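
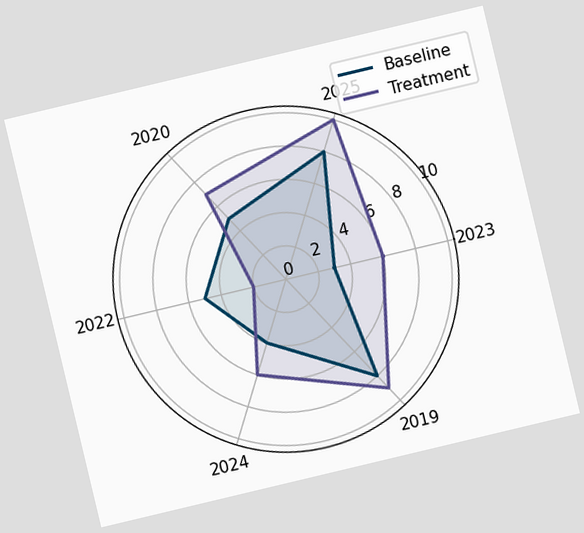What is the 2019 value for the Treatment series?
9

The chart is tilted about 13° counter-clockwise. On the 2019 axis, Treatment reaches 9.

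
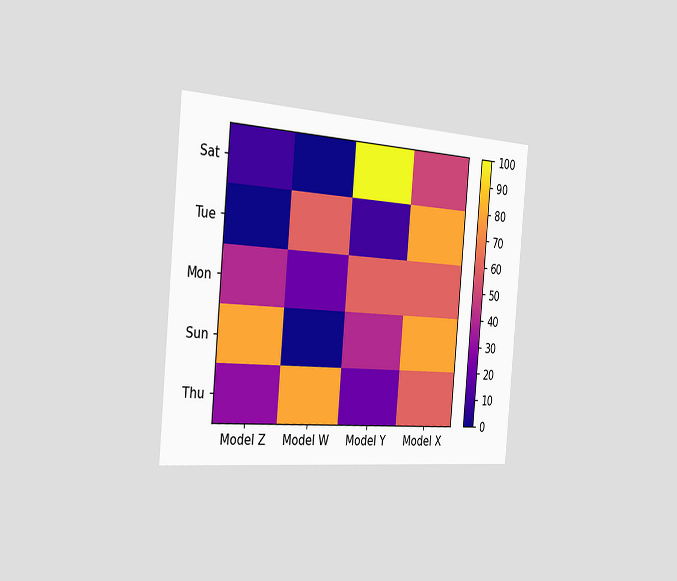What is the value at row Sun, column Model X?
80

The chart is tilted about 5° clockwise and viewed slightly from the left. Matching cell (Sun, Model X) against the colorbar gives 80.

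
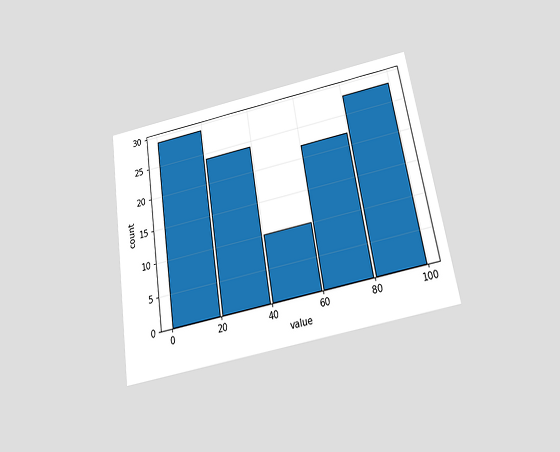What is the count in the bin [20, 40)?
The chart is tilted about 9° counter-clockwise and viewed slightly from below. The [20, 40) bin has height 24.

24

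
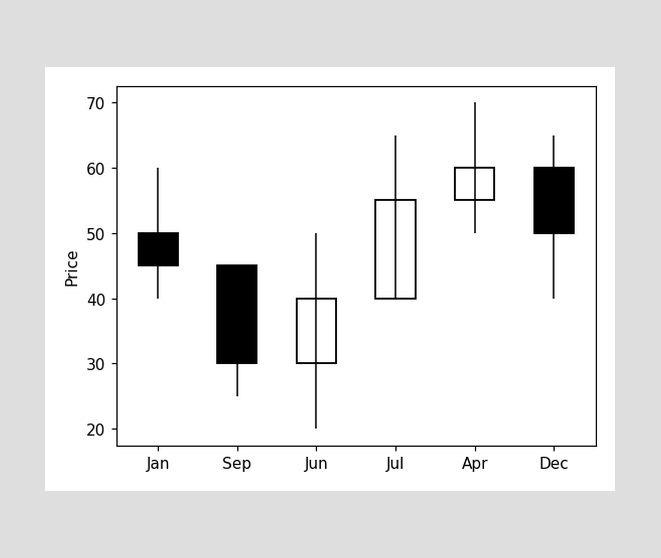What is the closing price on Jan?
45

The Jan candle closes at 45.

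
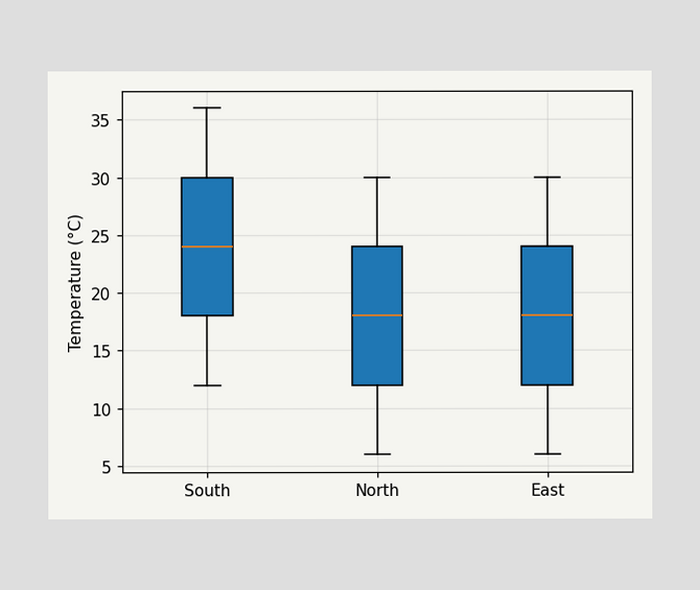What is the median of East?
18°C

The median line in the East box sits at 18°C.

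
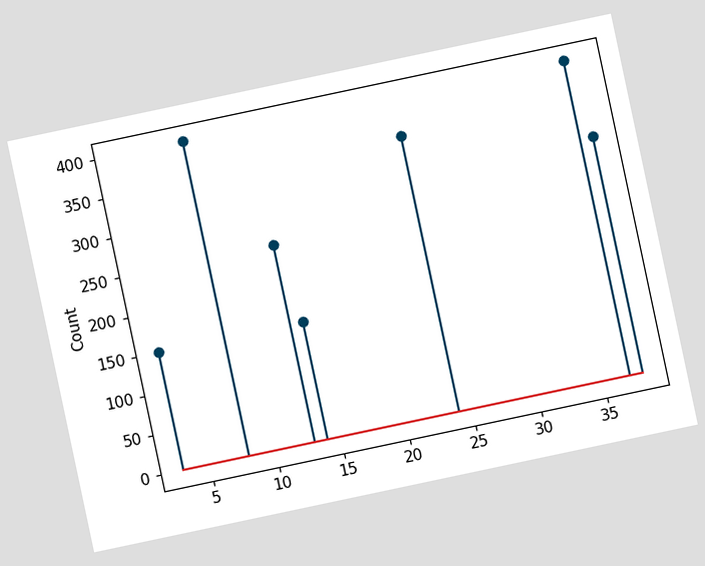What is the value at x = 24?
The chart is tilted about 12° counter-clockwise. The stem at x=24 reaches 350.

350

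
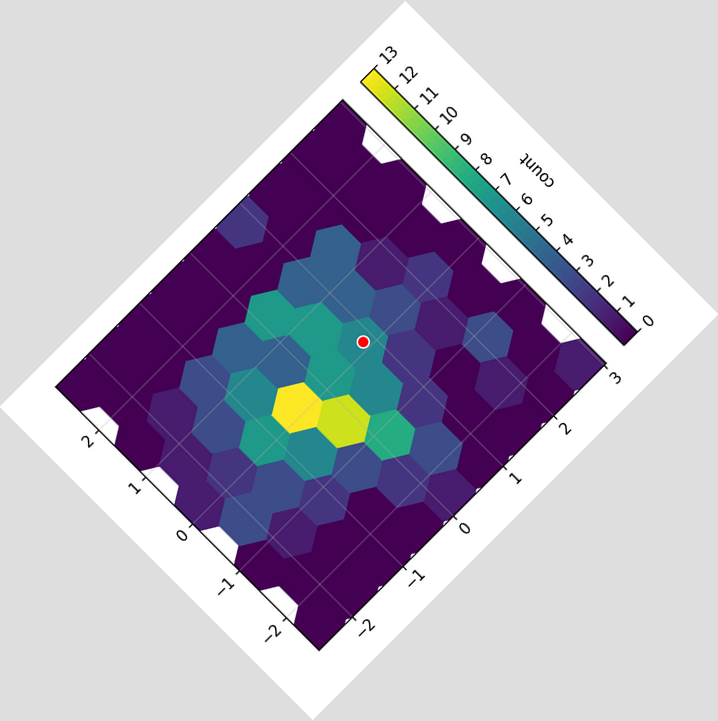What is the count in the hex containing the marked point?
The chart is tilted about 45° counter-clockwise. The marked hex reads 6 on the colorbar.

6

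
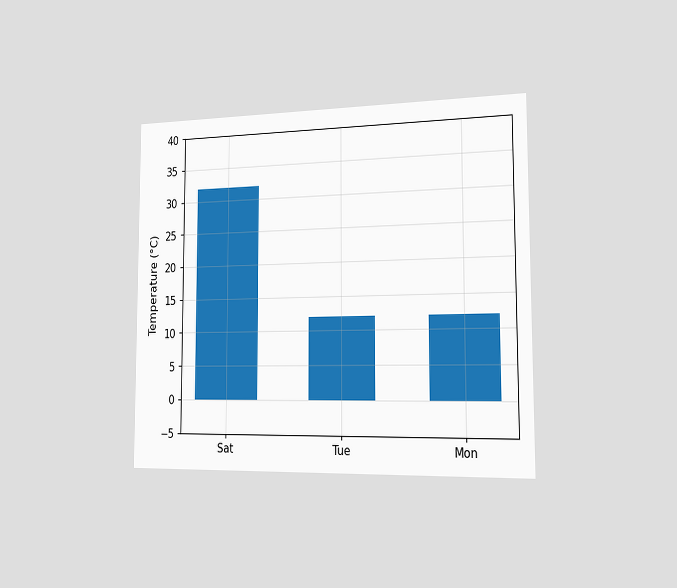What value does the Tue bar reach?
12°C

The chart is viewed slightly from the right. Reading along the chart's y-axis, the Tue bar reaches 12°C.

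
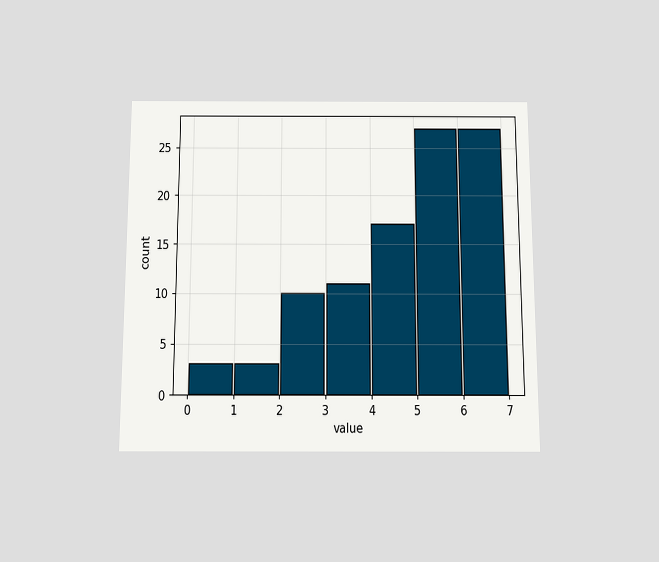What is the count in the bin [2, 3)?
10

The chart is viewed slightly from below. The [2, 3) bin has height 10.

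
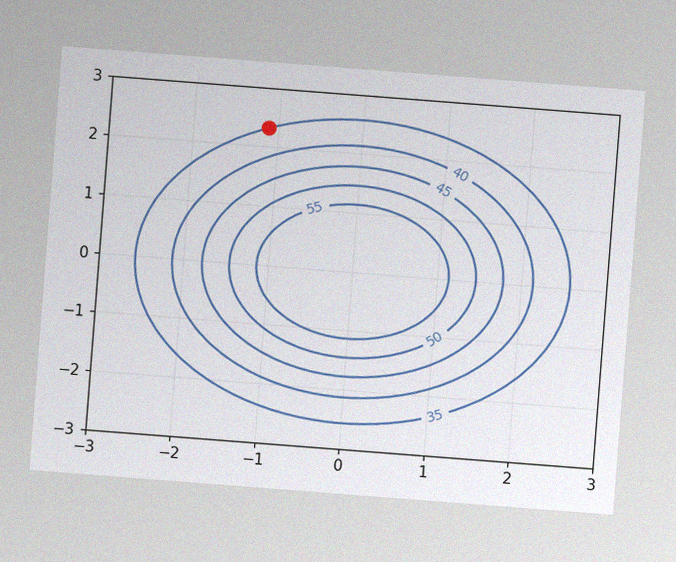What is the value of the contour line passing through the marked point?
35

The chart is tilted about 4° clockwise, with some photo noise. The marked point sits on the contour labelled 35.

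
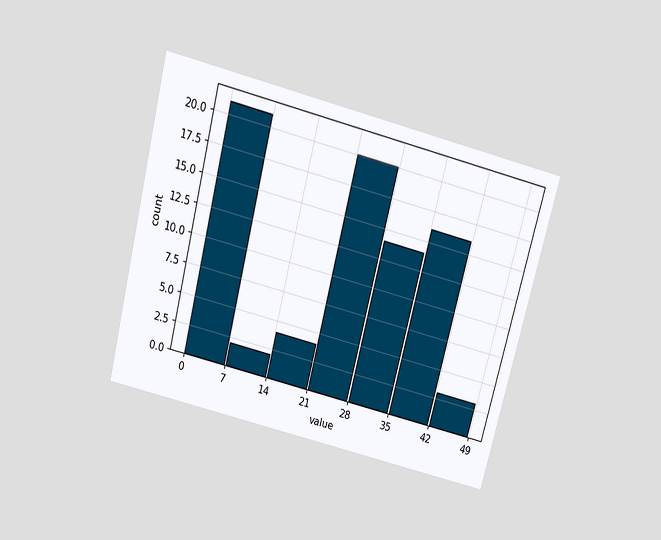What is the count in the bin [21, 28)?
The chart is tilted about 14° clockwise and viewed slightly from above. The [21, 28) bin has height 20.

20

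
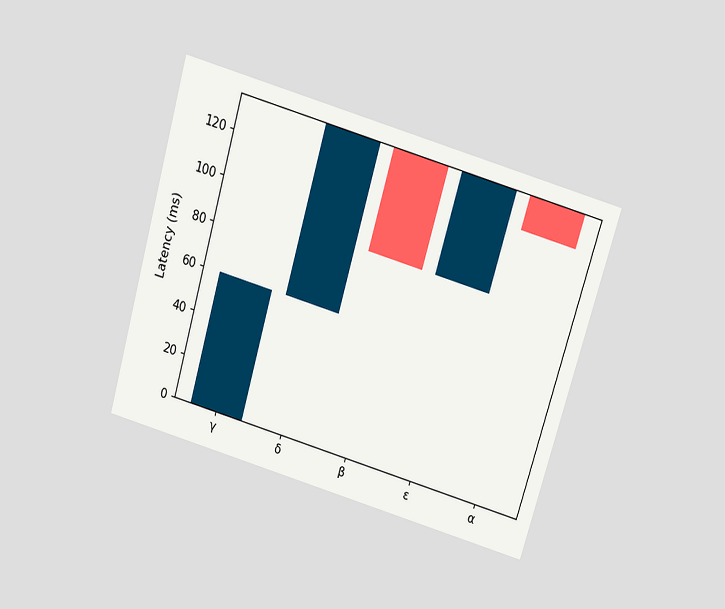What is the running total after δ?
135ms

The chart is tilted about 16° clockwise and viewed slightly from above. After δ the running total reaches 135ms.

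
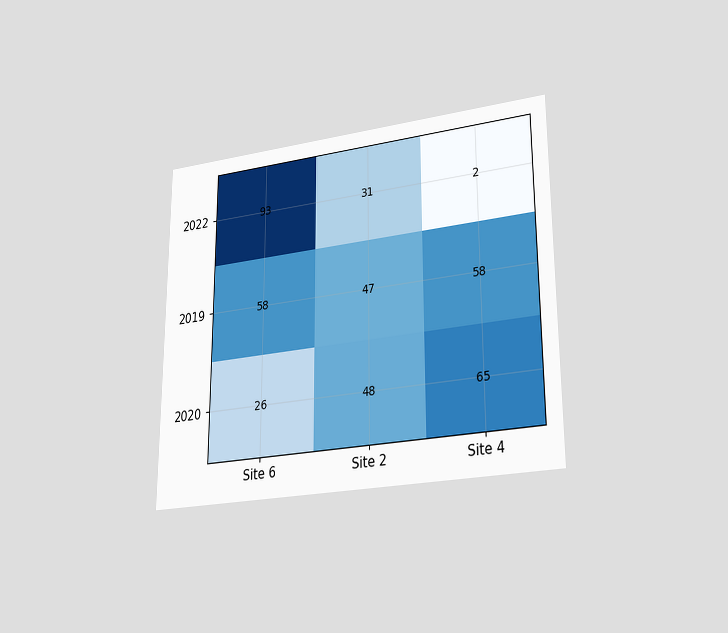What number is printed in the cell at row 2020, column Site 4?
The chart is viewed at a slight angle. The (2020, Site 4) cell reads 65.

65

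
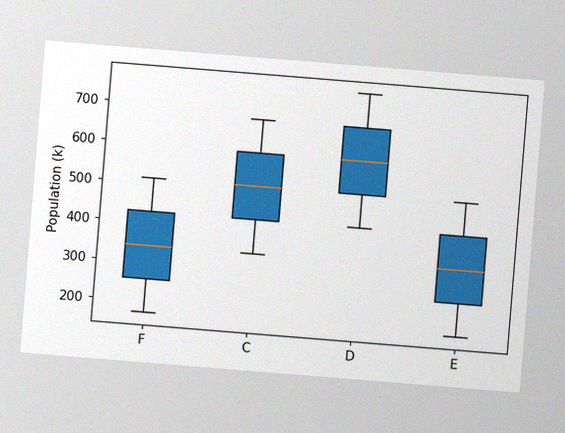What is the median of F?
The chart is tilted about 5° clockwise, with some photo noise. The median line in the F box sits at 340k.

340k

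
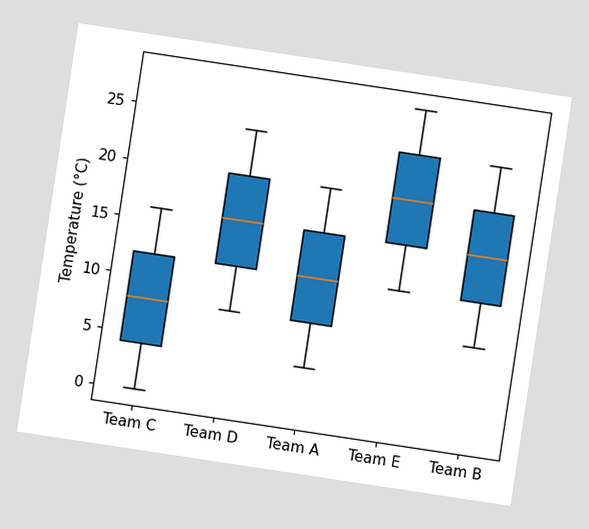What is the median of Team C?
The chart is tilted about 9° clockwise. The median line in the Team C box sits at 8°C.

8°C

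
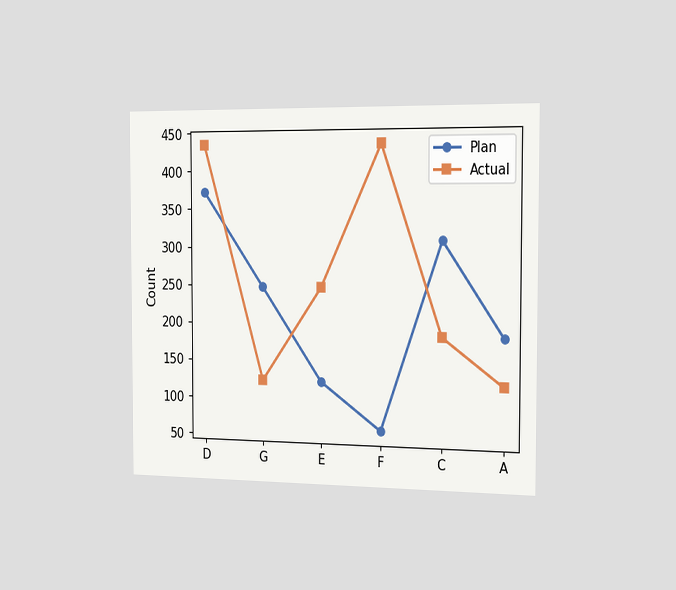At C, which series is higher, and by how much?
Plan, by 124

The chart is viewed slightly from the right. At C, Plan sits above the other line by 124.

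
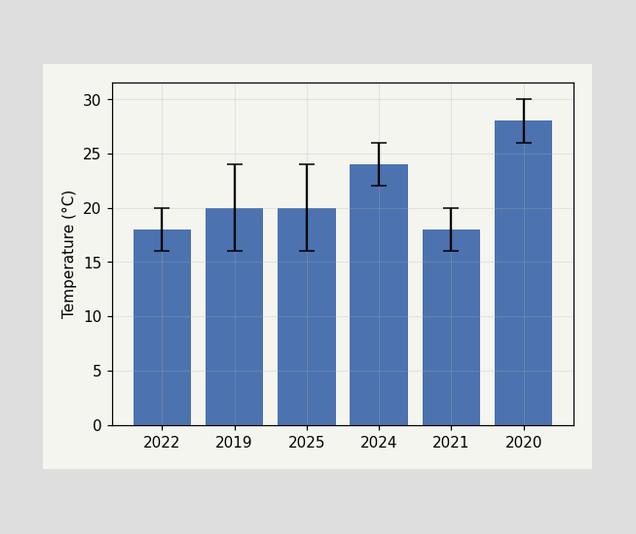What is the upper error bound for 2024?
26°C

The 2024 bar's upper whisker reaches 26°C.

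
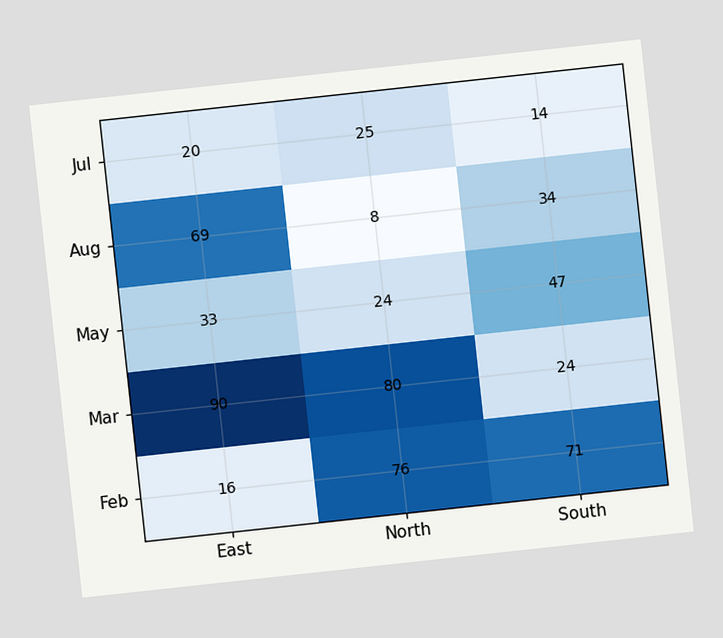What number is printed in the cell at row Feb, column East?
The chart is tilted about 6° counter-clockwise. The (Feb, East) cell reads 16.

16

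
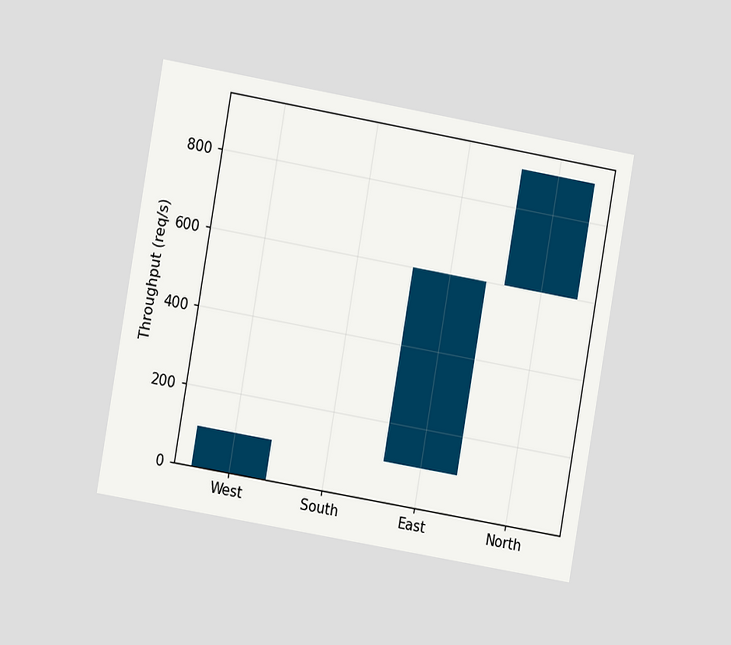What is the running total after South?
100req/s

The chart is tilted about 10° clockwise and viewed at a slight angle. After South the running total reaches 100req/s.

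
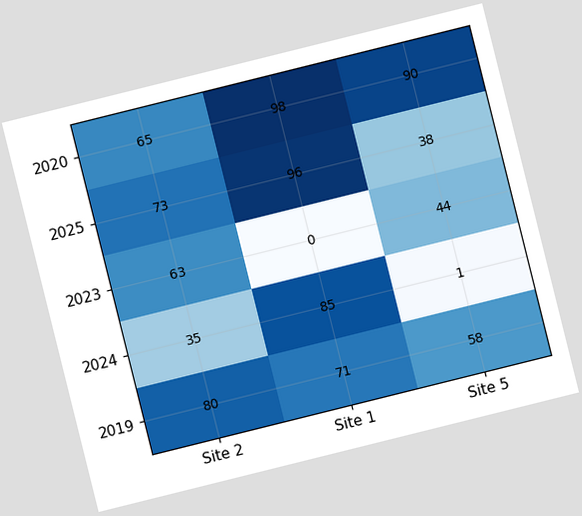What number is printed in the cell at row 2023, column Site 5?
The chart is tilted about 14° counter-clockwise. The (2023, Site 5) cell reads 44.

44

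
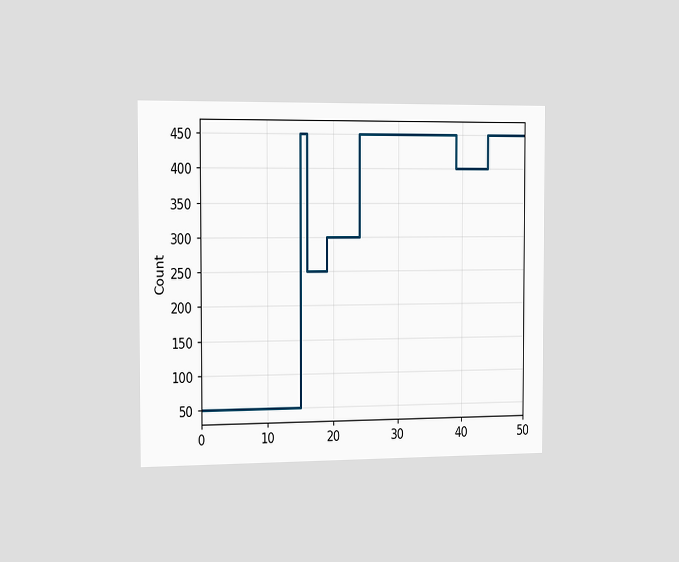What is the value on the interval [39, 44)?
400

The chart is viewed slightly from the left. On [39, 44) the step sits at 400.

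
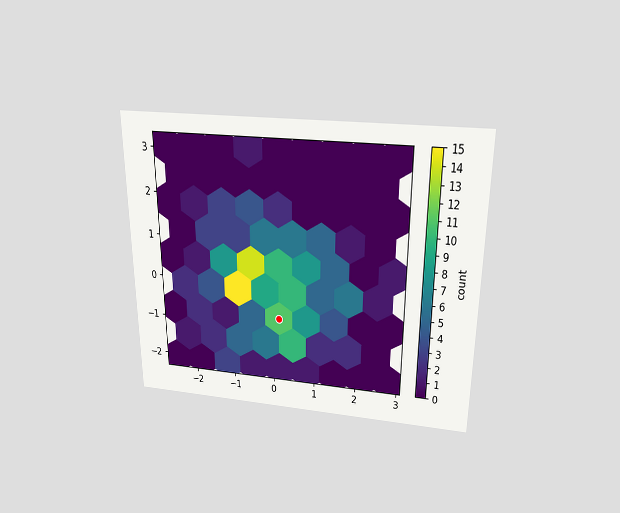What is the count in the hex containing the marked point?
The chart is viewed slightly from above. The marked hex reads 11 on the colorbar.

11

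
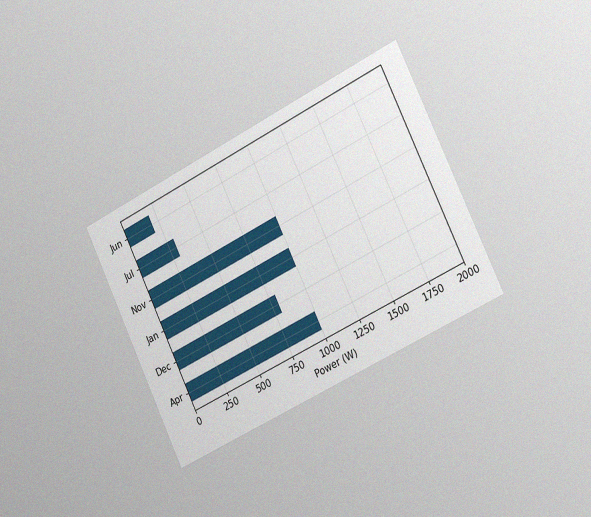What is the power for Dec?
The chart is tilted about 26° counter-clockwise and viewed slightly from the right, with some photo noise. Reading along the chart's x-axis, the Dec bar reaches 800W.

800W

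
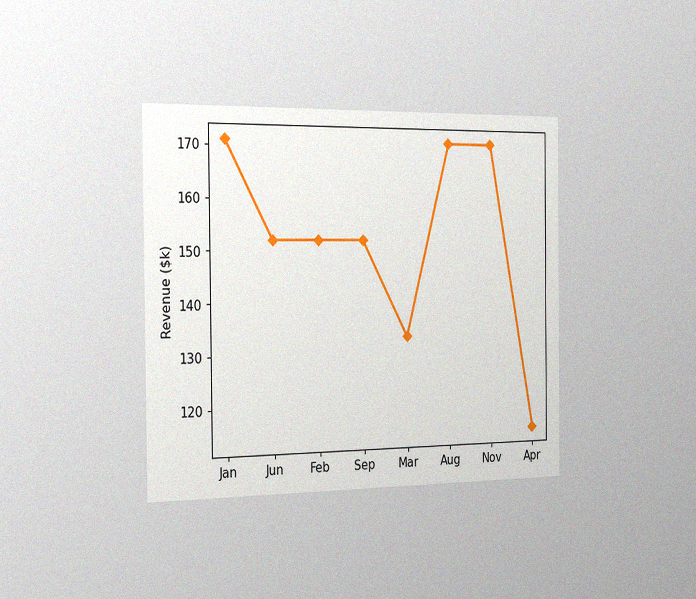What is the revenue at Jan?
$171k

The chart is viewed slightly from the left, with some photo noise. At Jan, the line is at $171k.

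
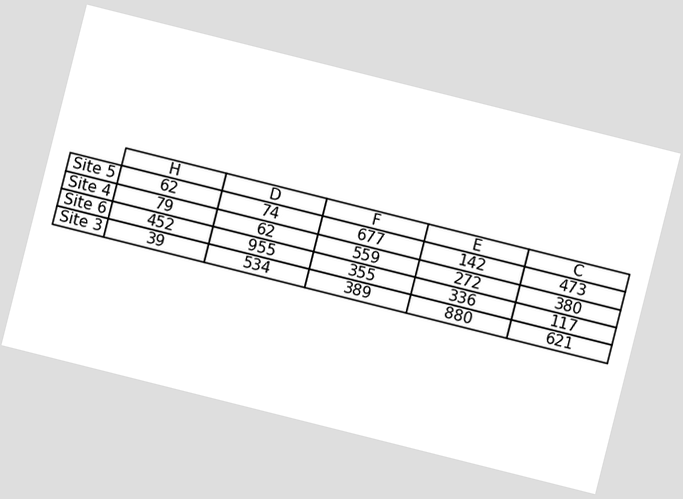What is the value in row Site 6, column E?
336

The chart is tilted about 14° clockwise. The (Site 6, E) cell reads 336.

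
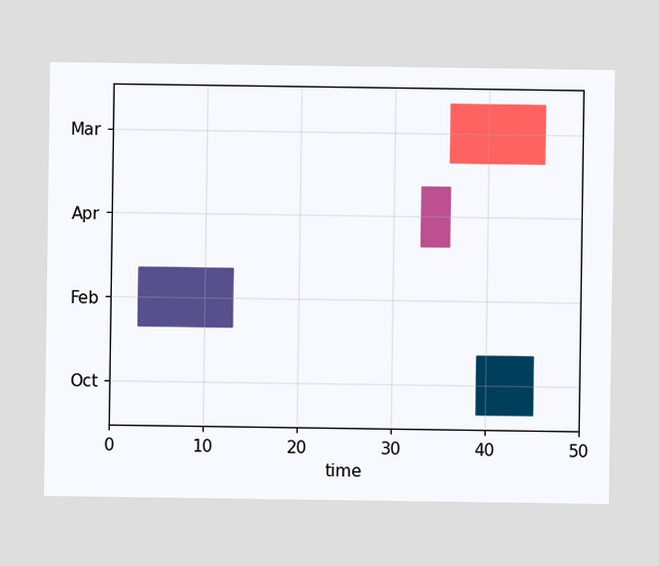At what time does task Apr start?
The Apr bar begins at t=33.

33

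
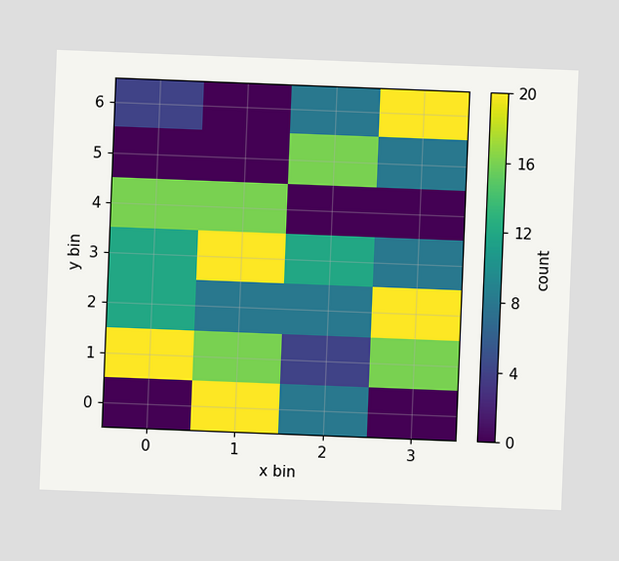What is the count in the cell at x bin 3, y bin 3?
The chart is tilted about 2° clockwise. Matching the cell (3, 3) against the colorbar gives 8.

8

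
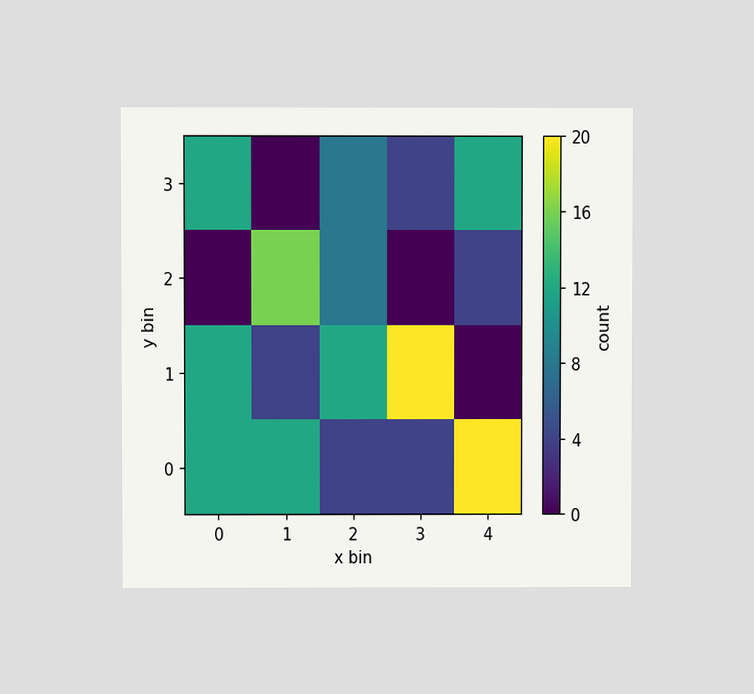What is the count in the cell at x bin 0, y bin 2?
The chart is viewed at a slight angle. Matching the cell (0, 2) against the colorbar gives 0.

0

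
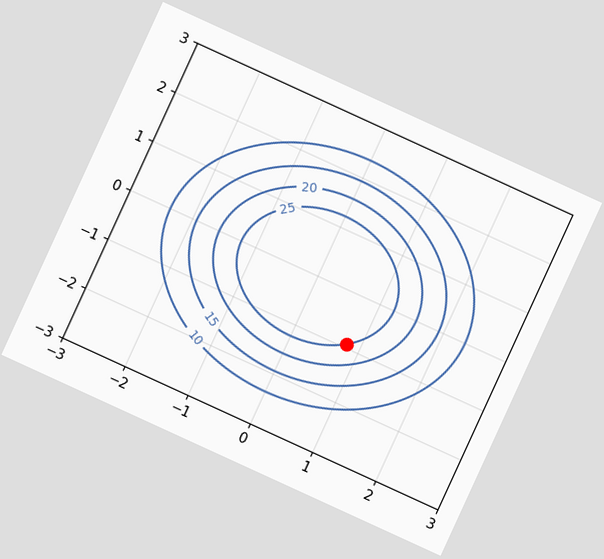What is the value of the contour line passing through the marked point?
25

The chart is tilted about 25° clockwise. The marked point sits on the contour labelled 25.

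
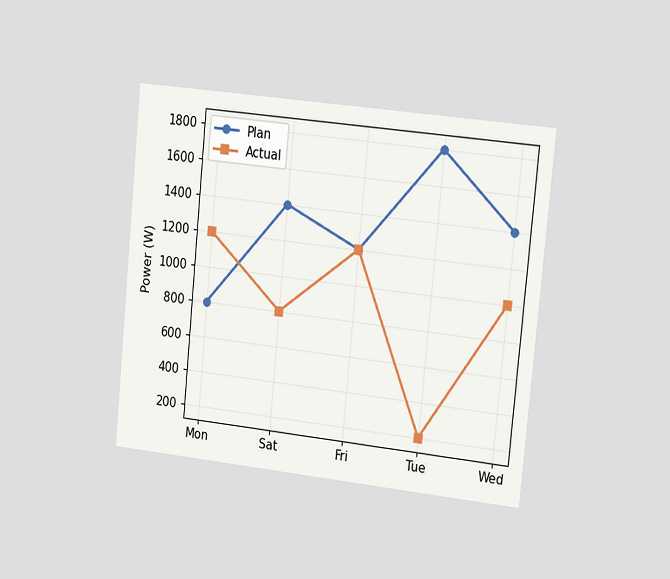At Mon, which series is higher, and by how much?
The chart is tilted about 6° clockwise and viewed slightly from the right. At Mon, Actual sits above the other line by 400W.

Actual, by 400W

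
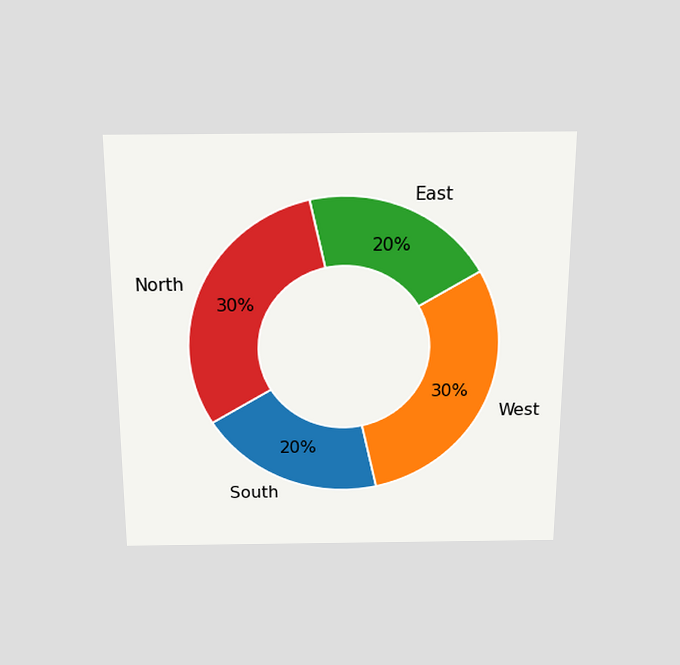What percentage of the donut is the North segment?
30%

The chart is viewed slightly from above. The North segment takes up 30% of the ring.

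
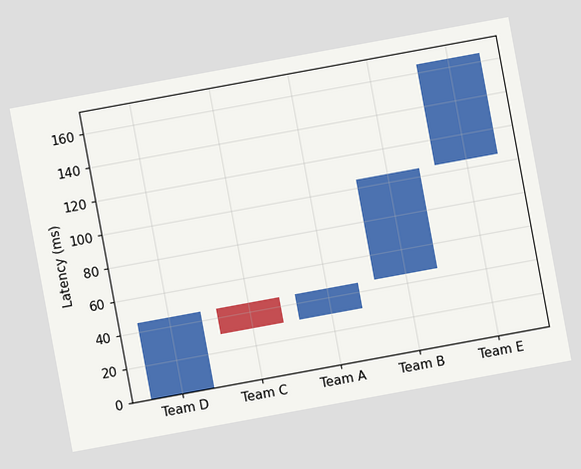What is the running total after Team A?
The chart is tilted about 10° counter-clockwise. After Team A the running total reaches 45ms.

45ms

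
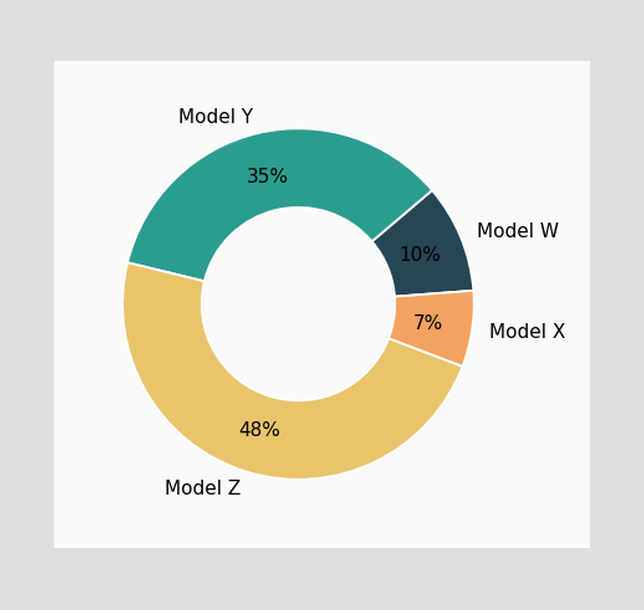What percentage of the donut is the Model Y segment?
35%

The Model Y segment takes up 35% of the ring.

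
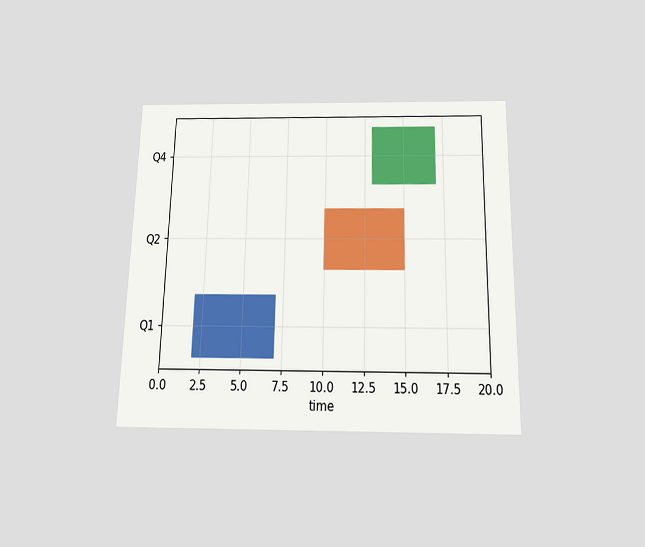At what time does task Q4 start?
The chart is viewed slightly from below. The Q4 bar begins at t=13.

13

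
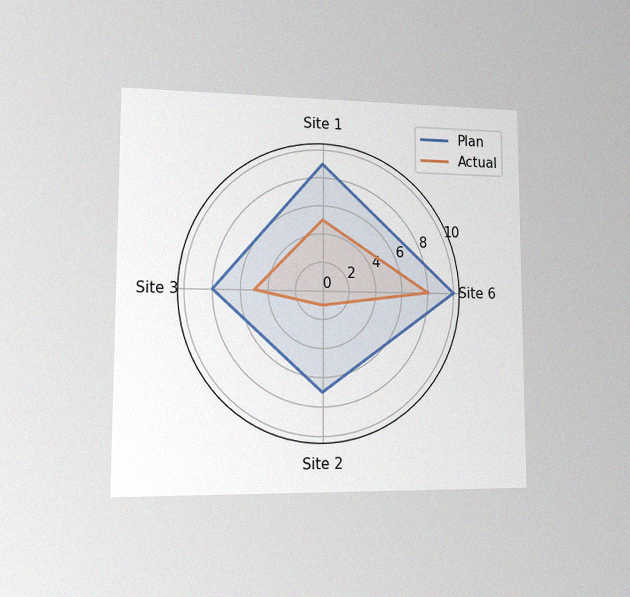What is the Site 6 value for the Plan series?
10

The chart is viewed slightly from the left, with some photo noise. On the Site 6 axis, Plan reaches 10.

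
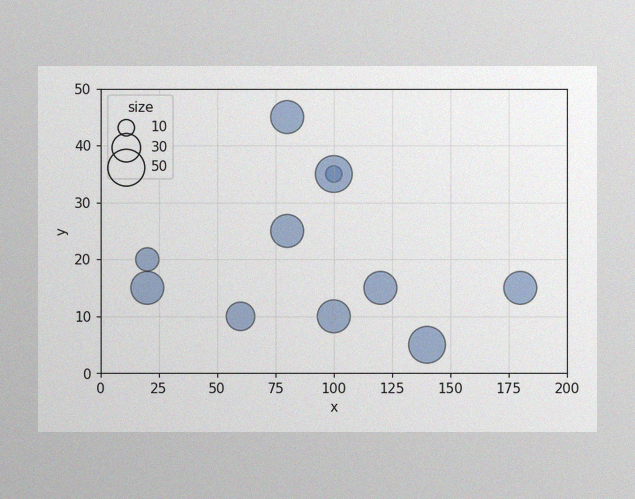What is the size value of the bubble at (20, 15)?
40

The image has some photo noise and uneven lighting. Matching the bubble at (20, 15) against the size legend gives 40.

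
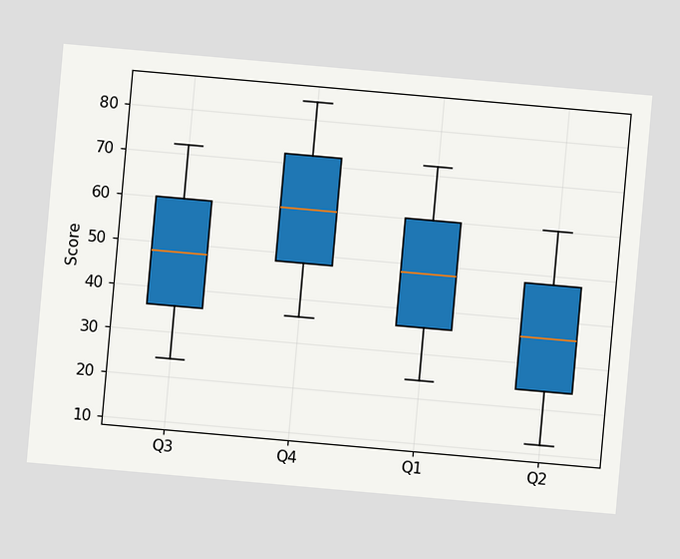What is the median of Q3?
The chart is tilted about 5° clockwise. The median line in the Q3 box sits at 48.

48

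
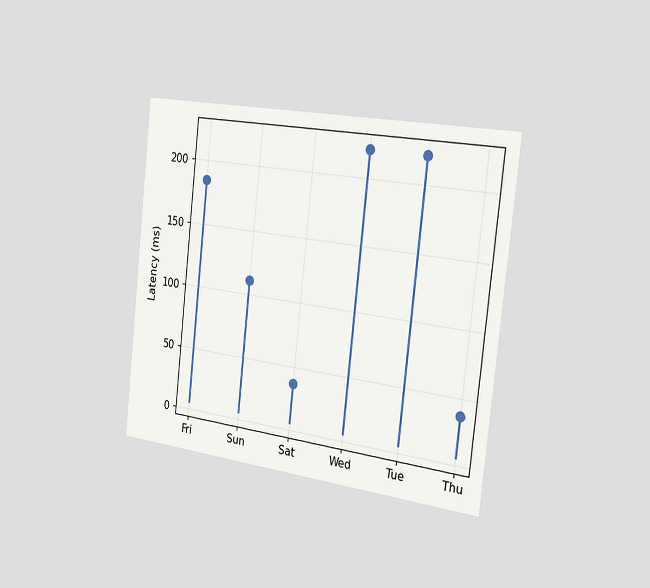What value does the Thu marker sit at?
37ms

The chart is tilted about 6° clockwise and viewed slightly from the right. The Thu marker sits at 37ms.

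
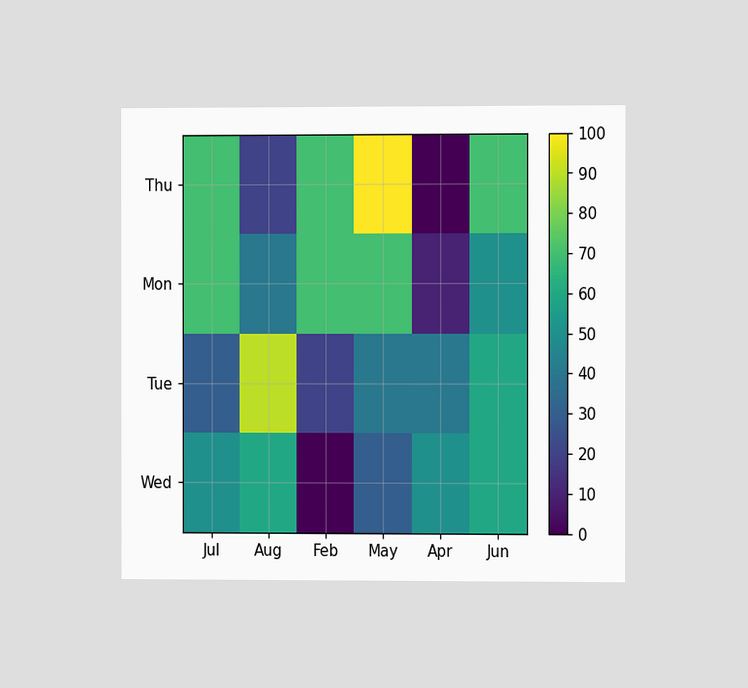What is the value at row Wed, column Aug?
The chart is viewed at a slight angle. Matching cell (Wed, Aug) against the colorbar gives 60.

60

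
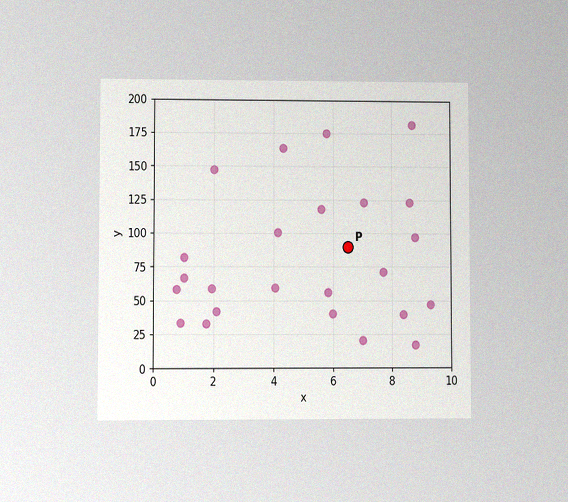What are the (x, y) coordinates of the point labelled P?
The chart is viewed at a slight angle, with some photo noise. Following the gridlines from P to each axis, P sits at (6.5, 90).

(6.5, 90)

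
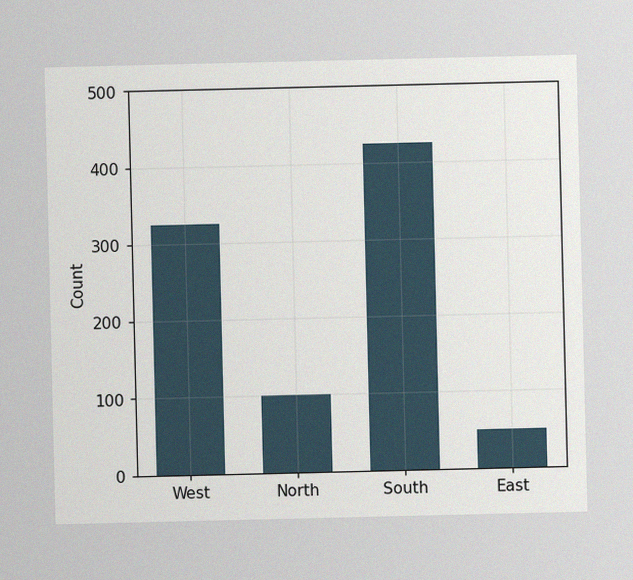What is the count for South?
The image has some photo noise and uneven lighting. Reading along the chart's y-axis, the South bar reaches 425.

425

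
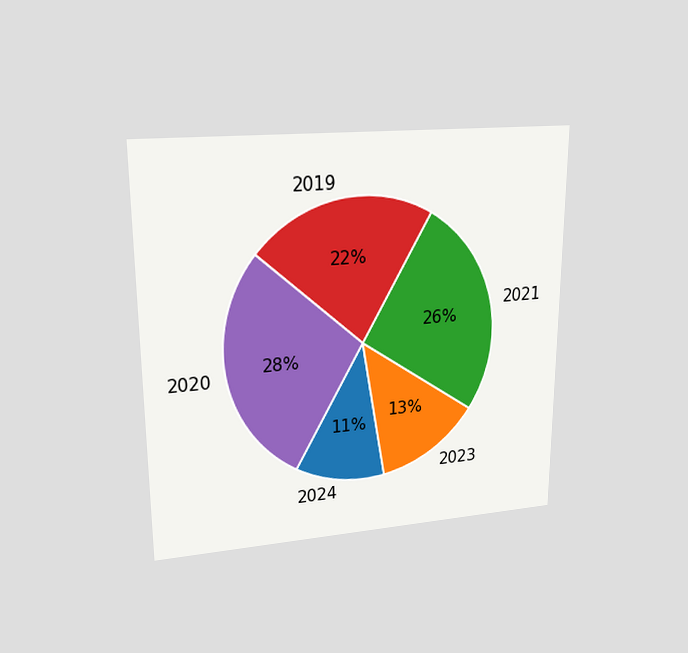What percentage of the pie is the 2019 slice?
The chart is viewed at a slight angle. The 2019 slice takes up 22% of the pie.

22%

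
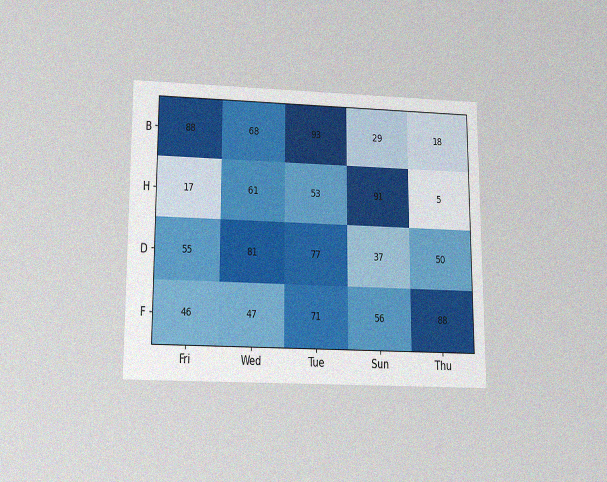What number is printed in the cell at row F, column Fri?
46

The chart is viewed slightly from below, with some photo noise. The (F, Fri) cell reads 46.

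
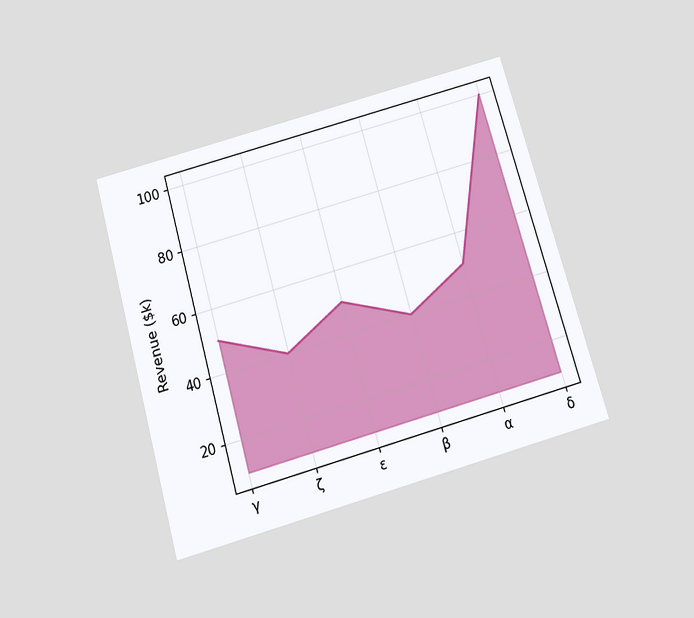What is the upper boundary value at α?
$50k

The chart is tilted about 16° counter-clockwise and viewed slightly from below. At α the upper boundary is at $50k.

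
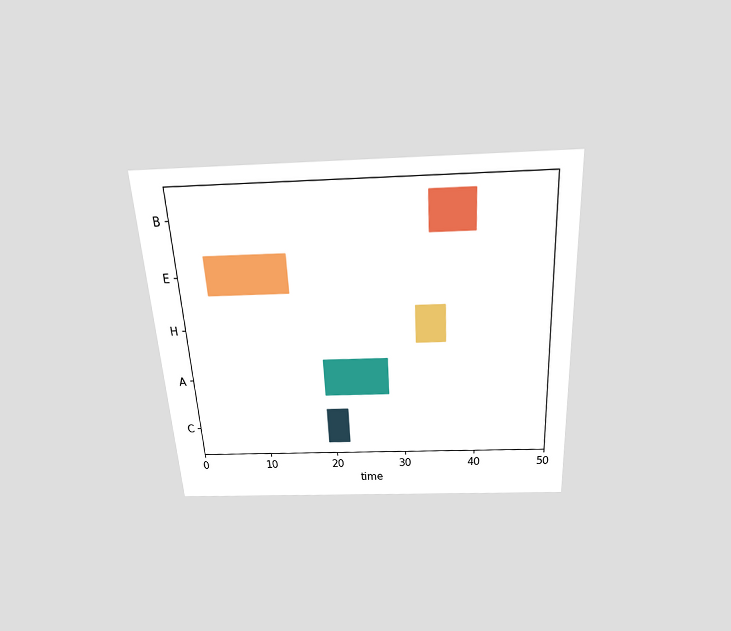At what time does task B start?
34

The chart is tilted about 3° counter-clockwise and viewed slightly from above. The B bar begins at t=34.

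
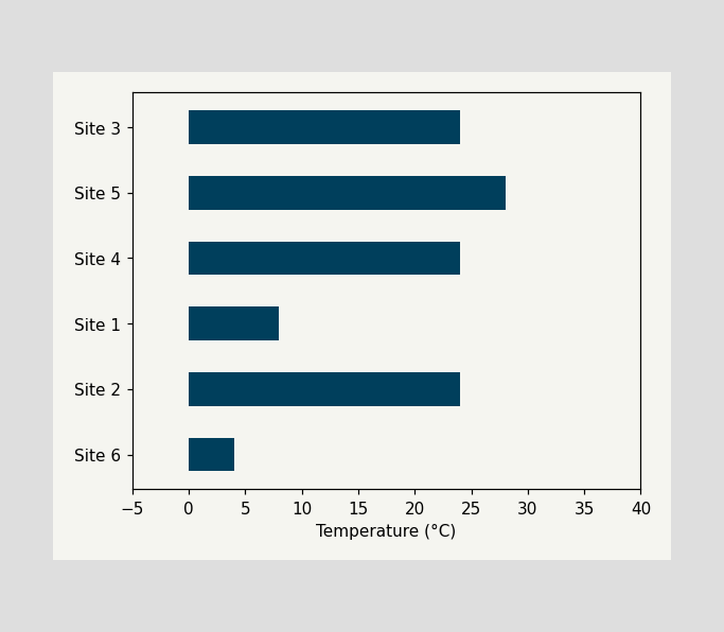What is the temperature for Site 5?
Reading along the chart's x-axis, the Site 5 bar reaches 28°C.

28°C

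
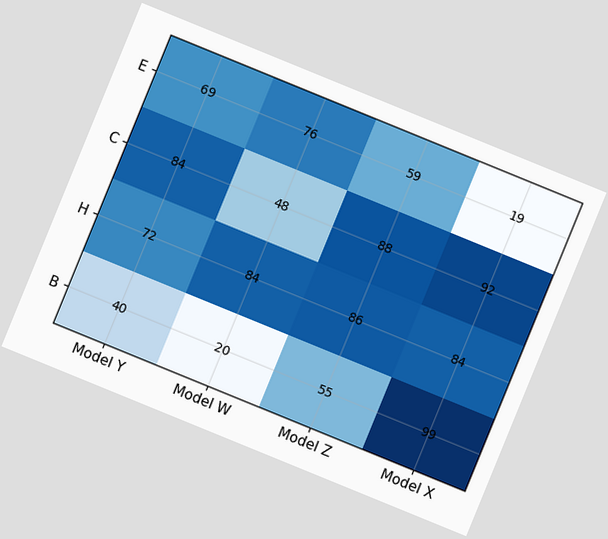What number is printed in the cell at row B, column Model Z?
55

The chart is tilted about 22° clockwise. The (B, Model Z) cell reads 55.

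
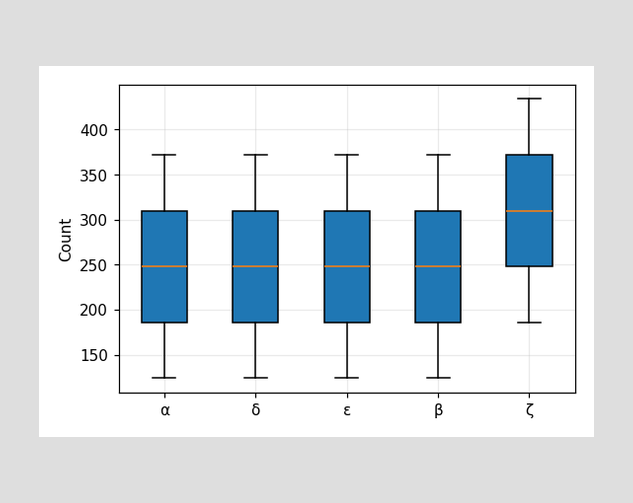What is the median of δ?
248

The median line in the δ box sits at 248.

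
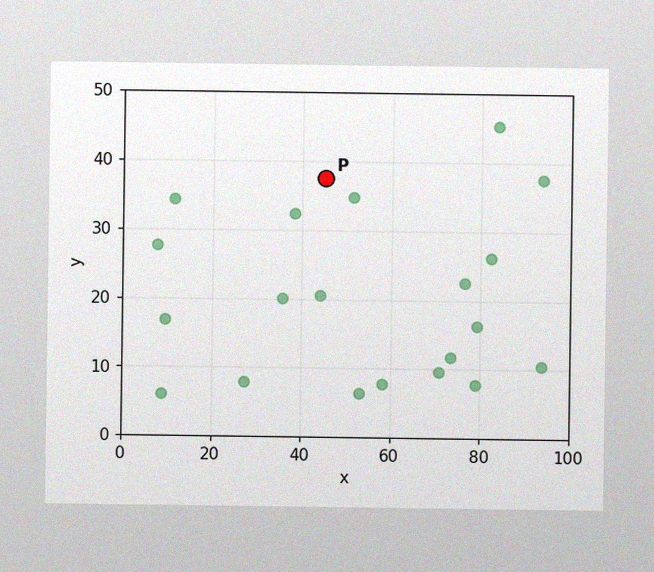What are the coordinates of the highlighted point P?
(45, 37.5)

The image has some photo noise and uneven lighting. Following the gridlines from P to each axis, P sits at (45, 37.5).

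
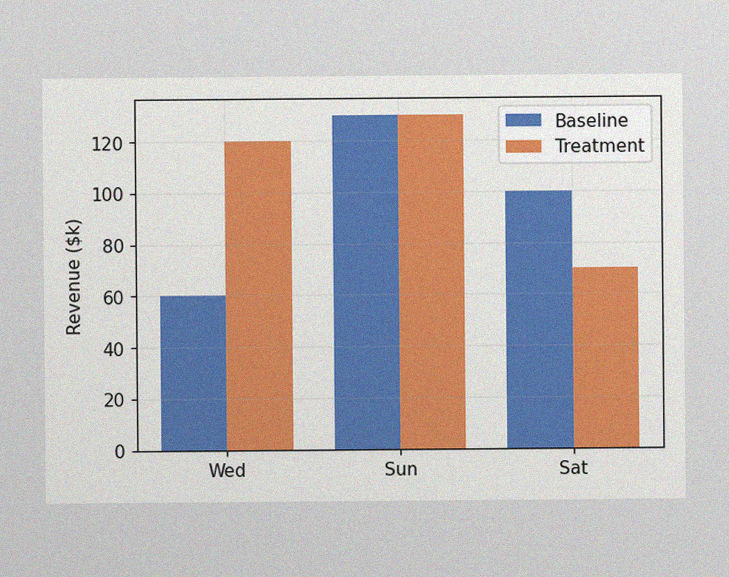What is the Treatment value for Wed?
$120k

The image has some photo noise and uneven lighting. The Treatment bar at Wed reaches $120k on the y-axis.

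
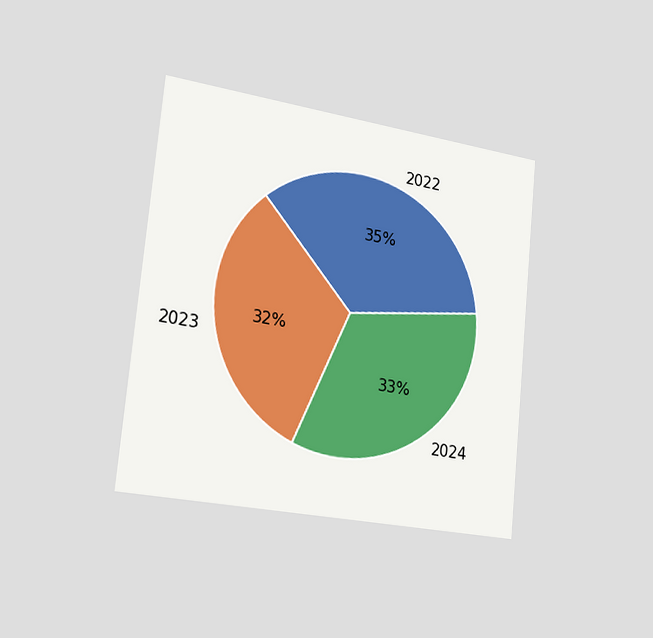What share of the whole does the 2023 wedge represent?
32%

The chart is tilted about 6° clockwise and viewed slightly from the left. The 2023 slice takes up 32% of the pie.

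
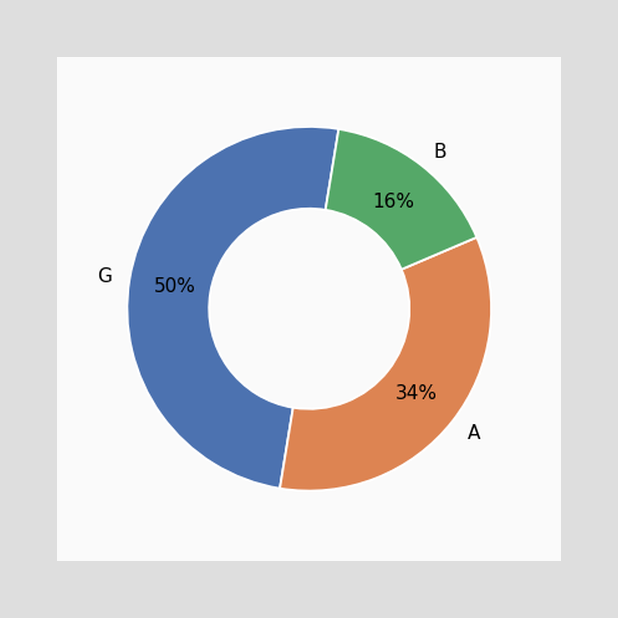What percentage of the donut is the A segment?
The A segment takes up 34% of the ring.

34%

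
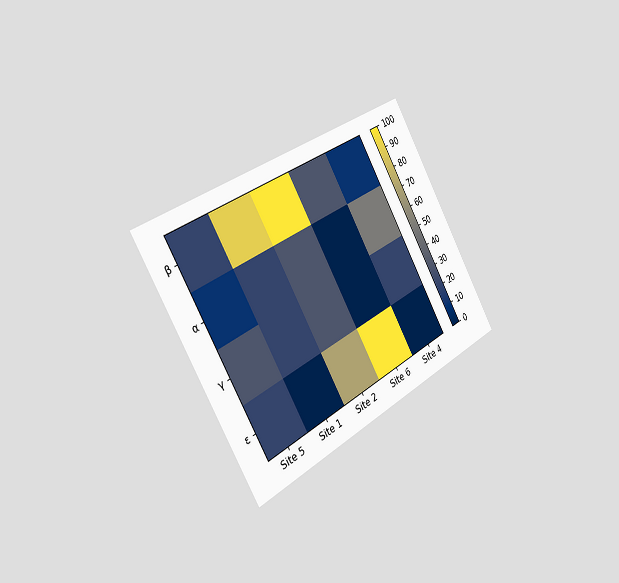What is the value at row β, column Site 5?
20

The chart is tilted about 30° counter-clockwise and viewed slightly from the left. Matching cell (β, Site 5) against the colorbar gives 20.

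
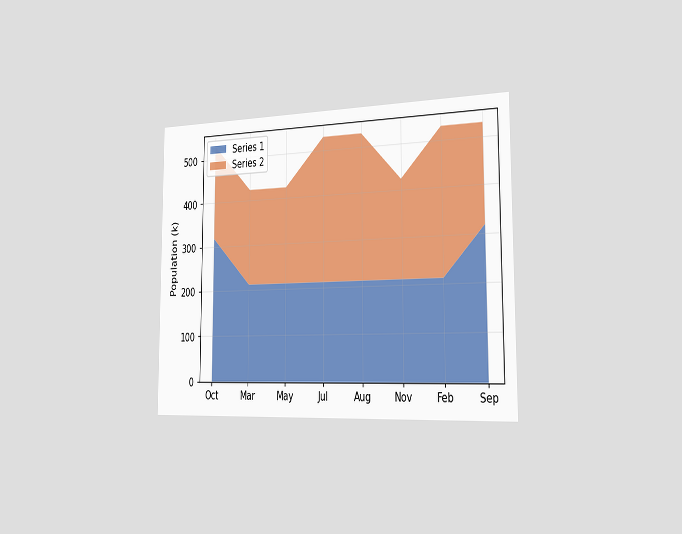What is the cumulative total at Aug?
The chart is viewed slightly from the right. The stacked total at Aug reaches 530k.

530k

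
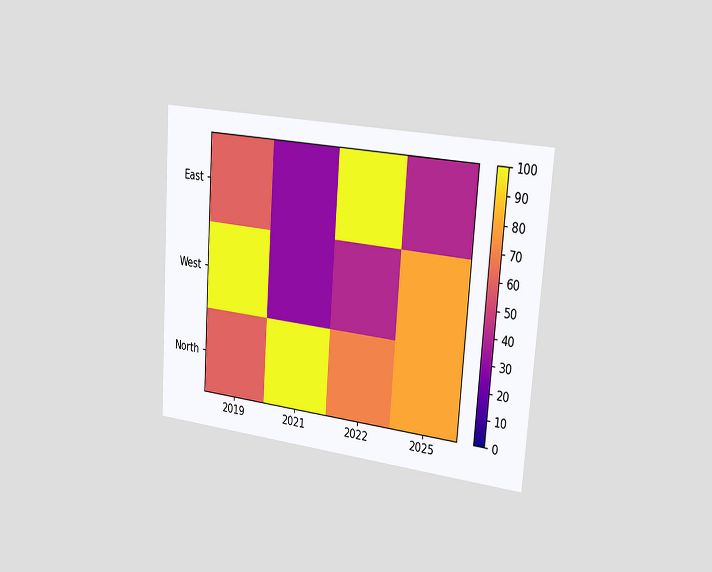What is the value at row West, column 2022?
The chart is tilted about 4° clockwise and viewed slightly from the right. Matching cell (West, 2022) against the colorbar gives 40.

40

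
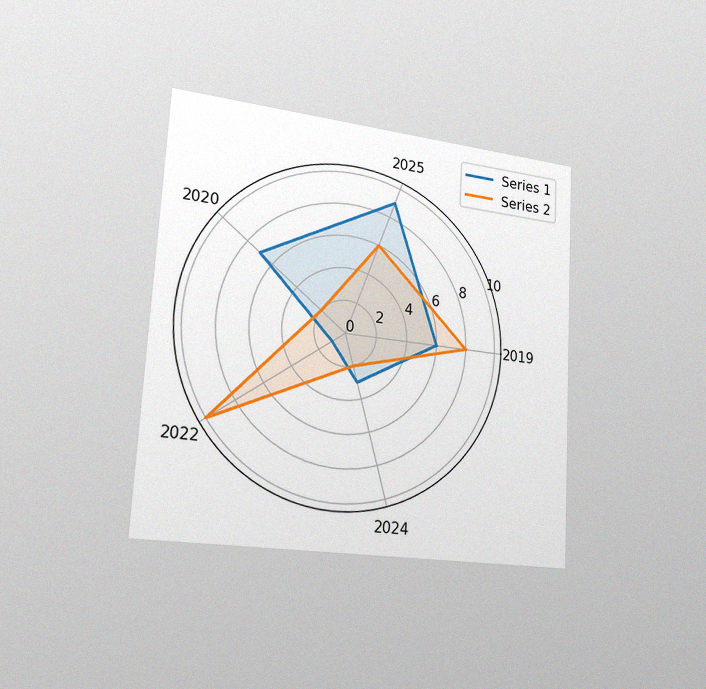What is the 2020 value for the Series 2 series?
The chart is tilted about 3° clockwise and viewed slightly from the left, with some photo noise. On the 2020 axis, Series 2 reaches 2.

2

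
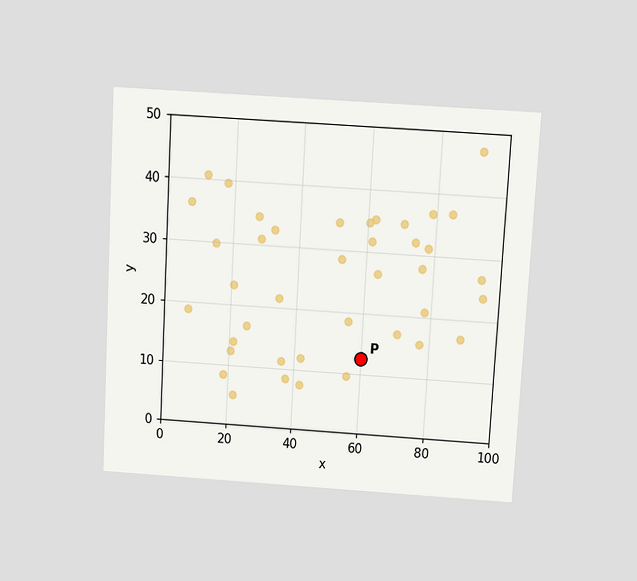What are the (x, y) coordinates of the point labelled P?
(60, 12.5)

The chart is tilted about 3° clockwise and viewed slightly from above. Following the gridlines from P to each axis, P sits at (60, 12.5).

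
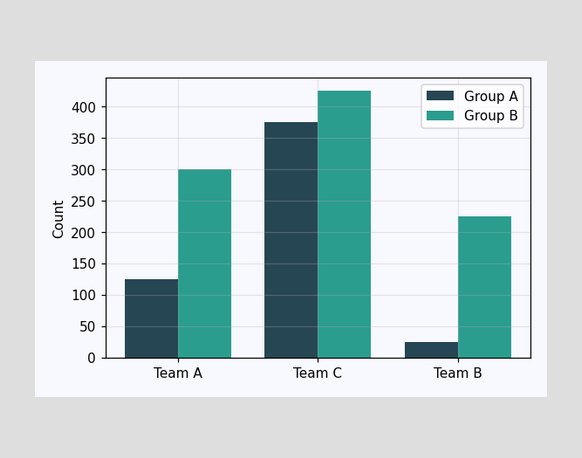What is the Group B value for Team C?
425

The Group B bar at Team C reaches 425 on the y-axis.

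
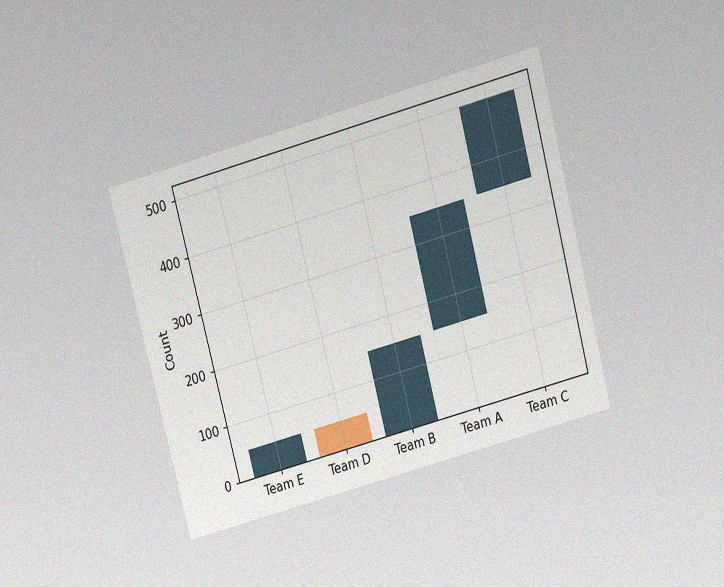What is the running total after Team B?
150

The chart is tilted about 15° counter-clockwise and viewed slightly from above, with some photo noise. After Team B the running total reaches 150.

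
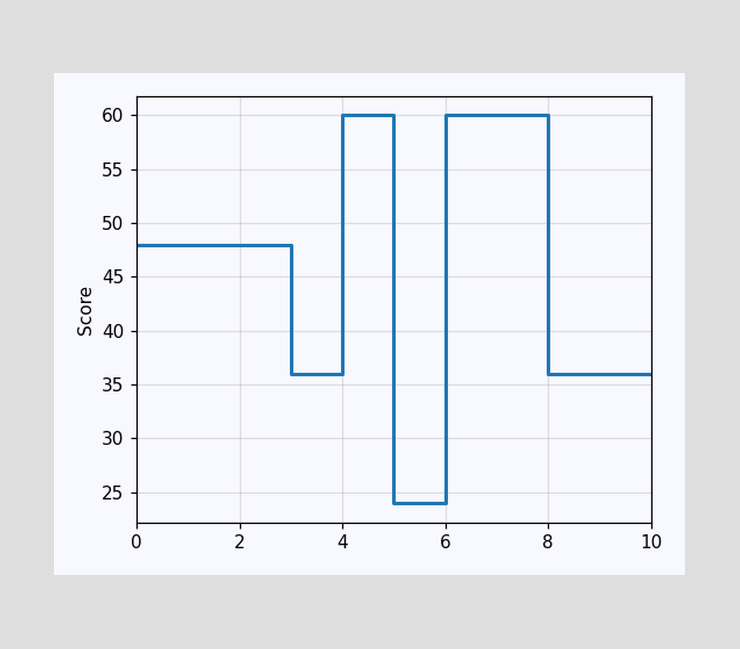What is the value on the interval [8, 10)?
On [8, 10) the step sits at 36.

36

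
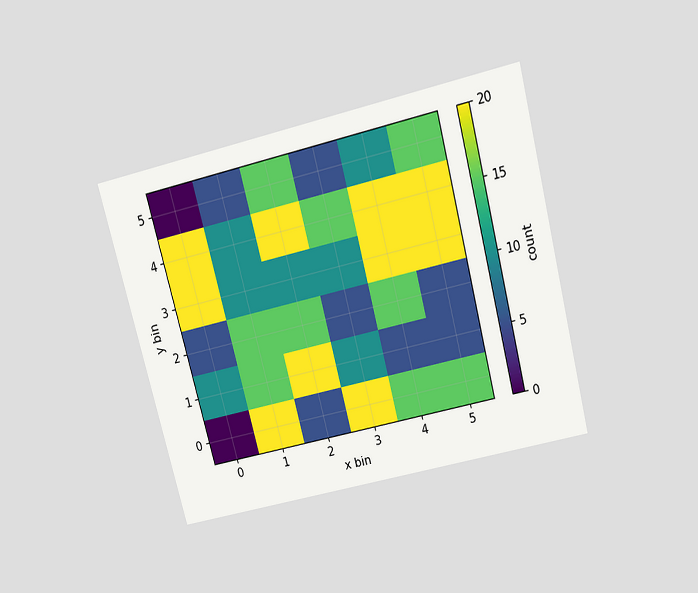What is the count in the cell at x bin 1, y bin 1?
The chart is tilted about 15° counter-clockwise and viewed slightly from above. Matching the cell (1, 1) against the colorbar gives 15.

15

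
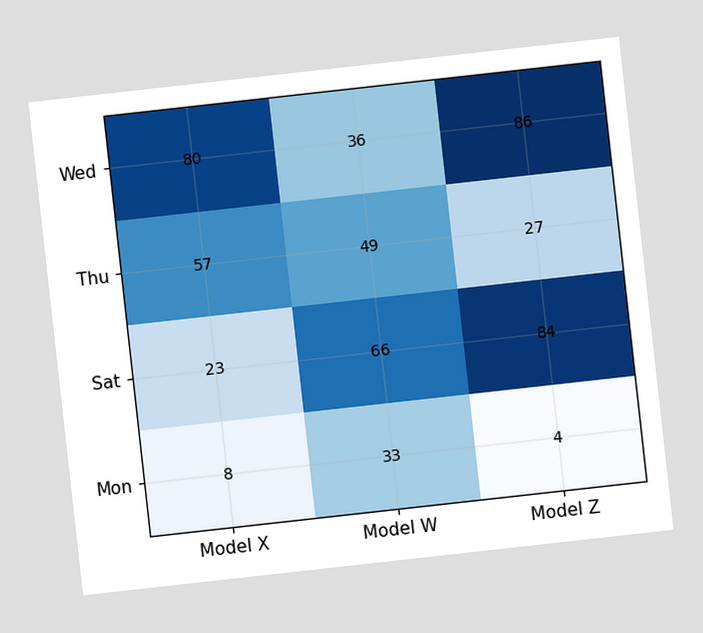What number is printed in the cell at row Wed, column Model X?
80

The chart is tilted about 6° counter-clockwise. The (Wed, Model X) cell reads 80.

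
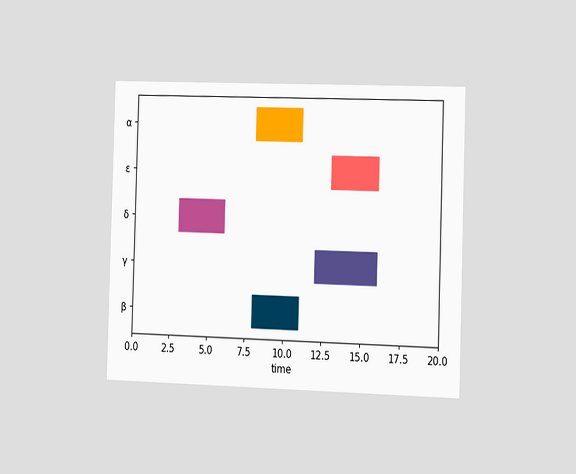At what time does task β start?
The chart is viewed slightly from the right. The β bar begins at t=8.

8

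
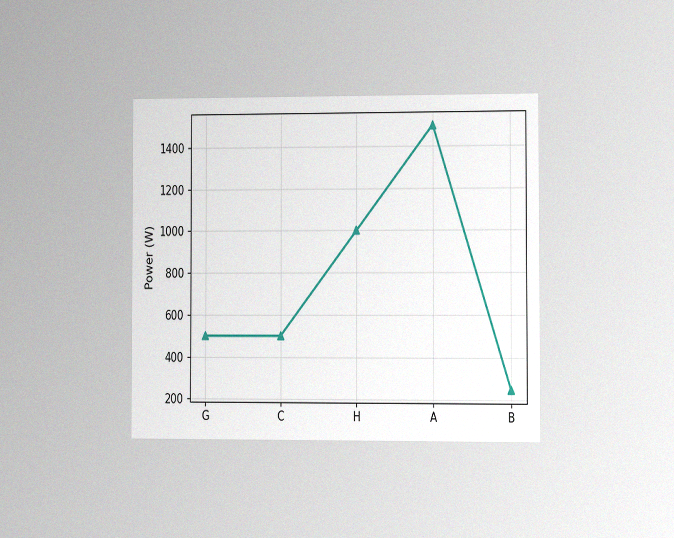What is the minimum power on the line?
250W

The chart is viewed slightly from the right, with some photo noise. The lowest point is at B, and reading across to the y-axis gives 250W.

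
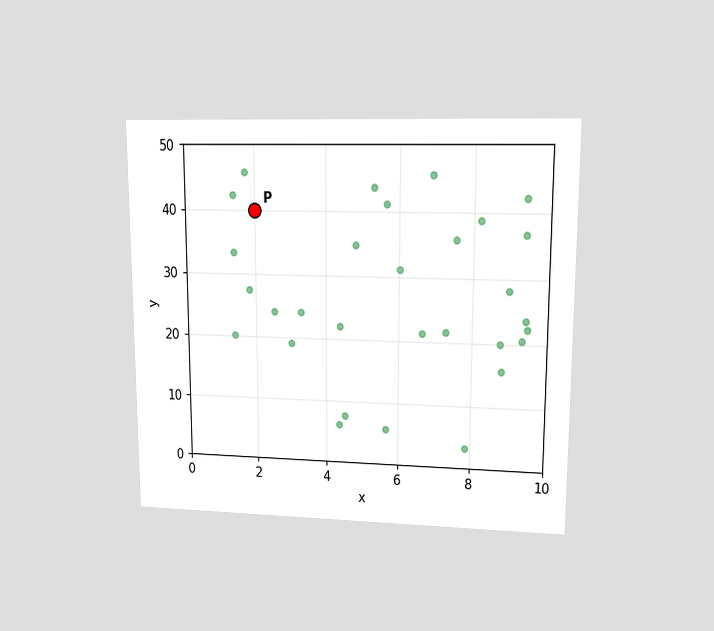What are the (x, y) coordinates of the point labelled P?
(2, 40)

The chart is viewed at a slight angle. Following the gridlines from P to each axis, P sits at (2, 40).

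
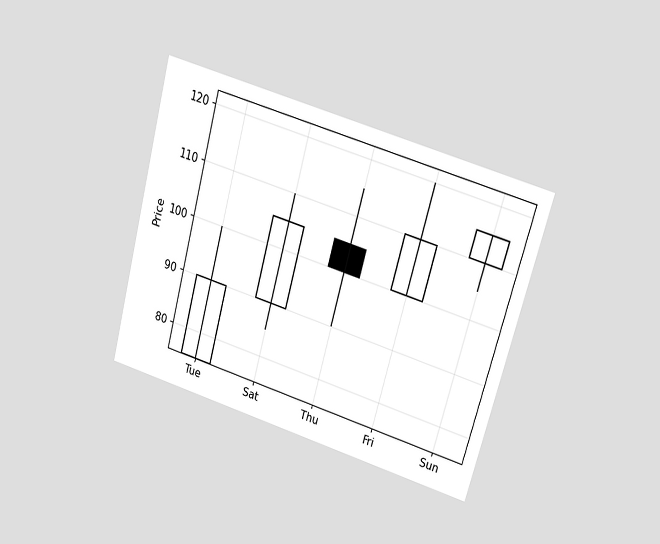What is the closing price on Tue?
The chart is tilted about 16° clockwise and viewed at a slight angle. The Tue candle closes at 90.

90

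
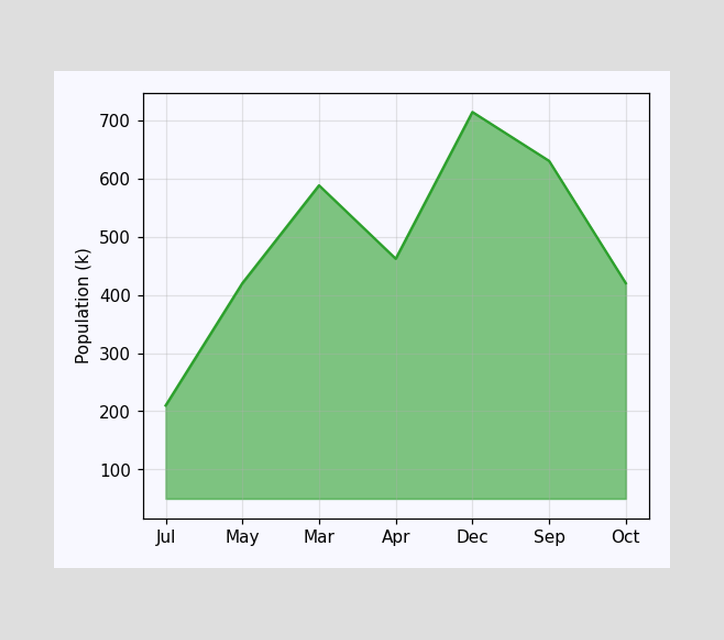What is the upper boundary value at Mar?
At Mar the upper boundary is at 588k.

588k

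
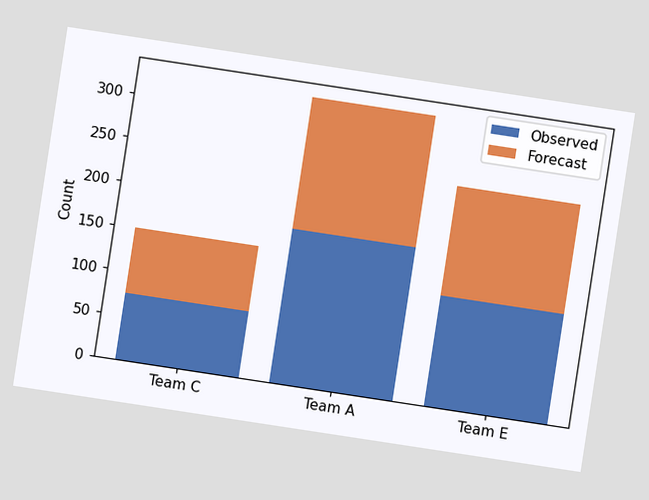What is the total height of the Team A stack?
325

The chart is tilted about 9° clockwise. The Team A stack's top reaches 325 on the y-axis.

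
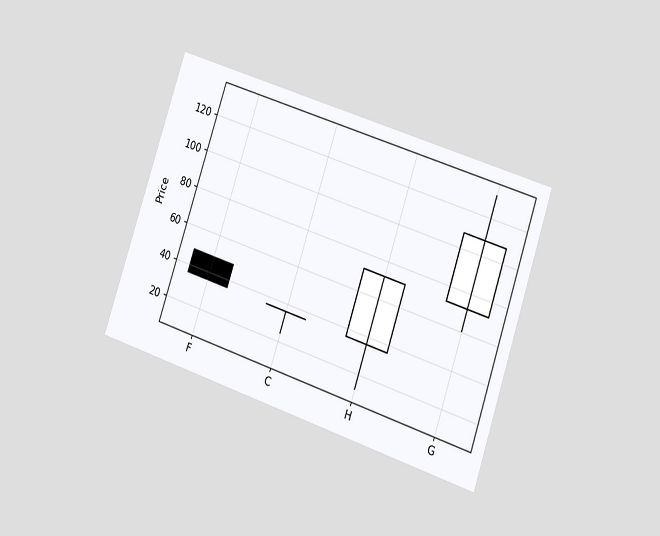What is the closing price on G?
108

The chart is tilted about 19° clockwise and viewed at a slight angle. The G candle closes at 108.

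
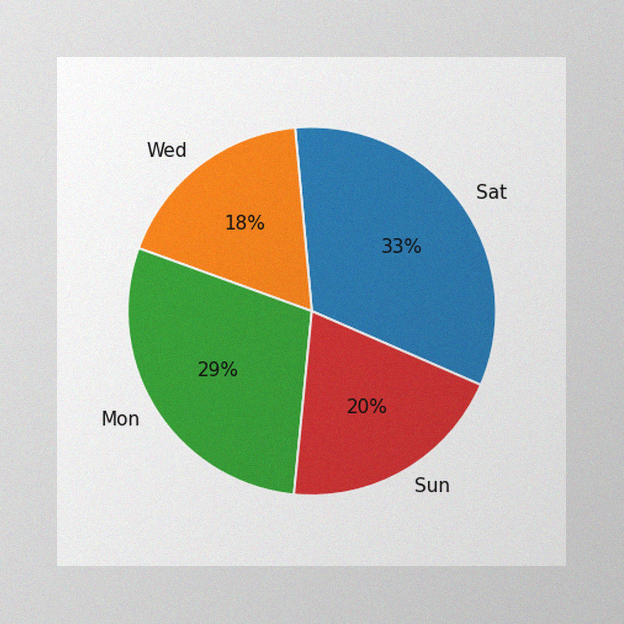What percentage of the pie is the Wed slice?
18%

The image has some photo noise and uneven lighting. The Wed slice takes up 18% of the pie.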